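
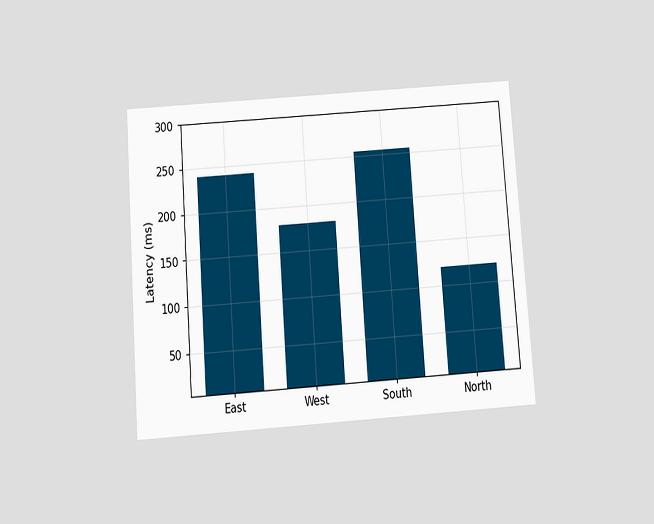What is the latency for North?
The chart is tilted about 4° counter-clockwise and viewed slightly from below. Reading along the chart's y-axis, the North bar reaches 120ms.

120ms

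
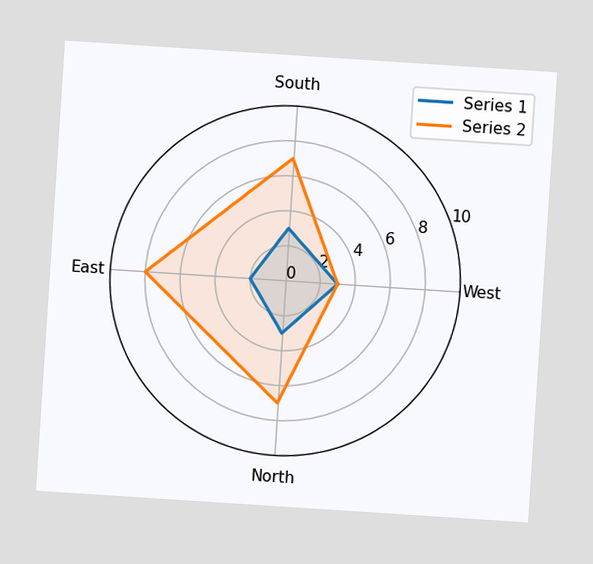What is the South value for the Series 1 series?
The chart is tilted about 4° clockwise. On the South axis, Series 1 reaches 3.

3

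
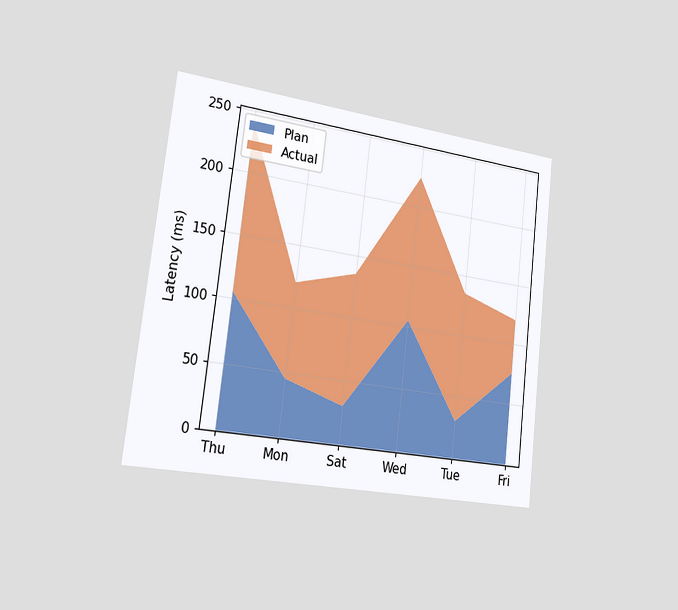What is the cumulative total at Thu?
240ms

The chart is tilted about 7° clockwise and viewed slightly from the left. The stacked total at Thu reaches 240ms.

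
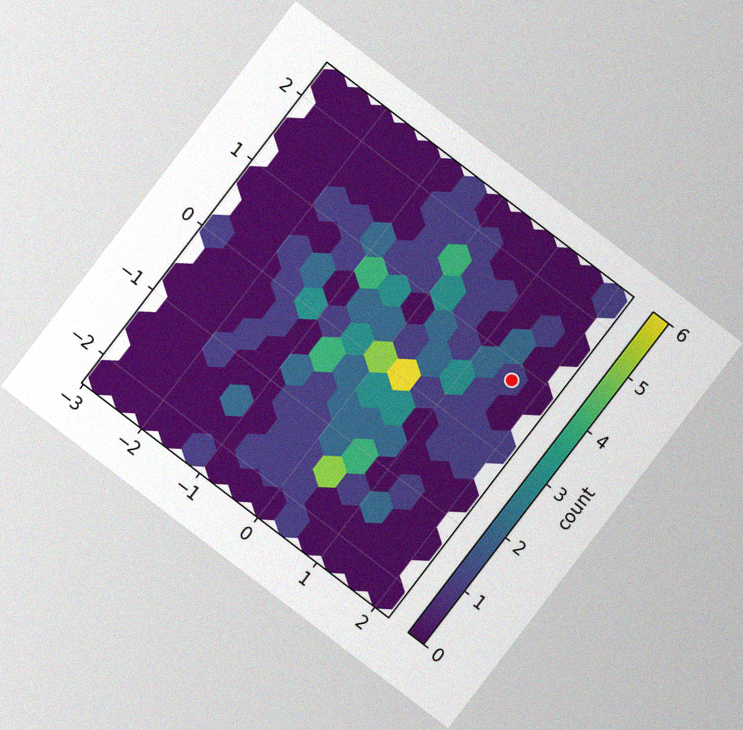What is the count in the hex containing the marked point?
The chart is tilted about 37° clockwise, with some photo noise. The marked hex reads 1 on the colorbar.

1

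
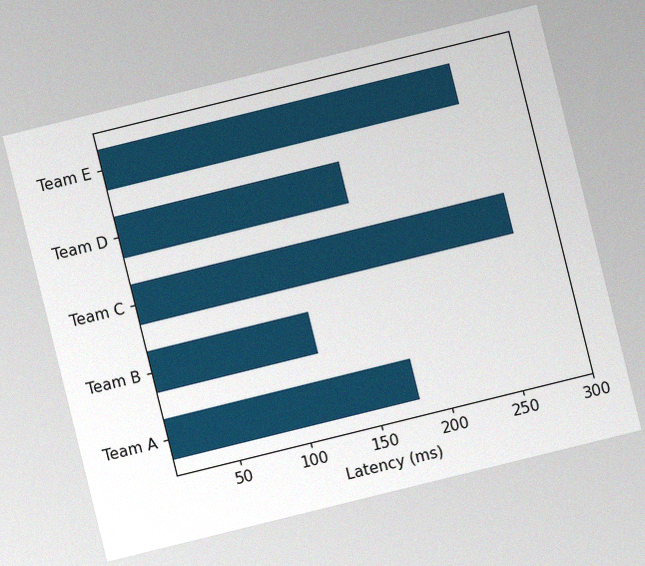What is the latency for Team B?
The chart is tilted about 14° counter-clockwise, with some photo noise. Reading along the chart's x-axis, the Team B bar reaches 120ms.

120ms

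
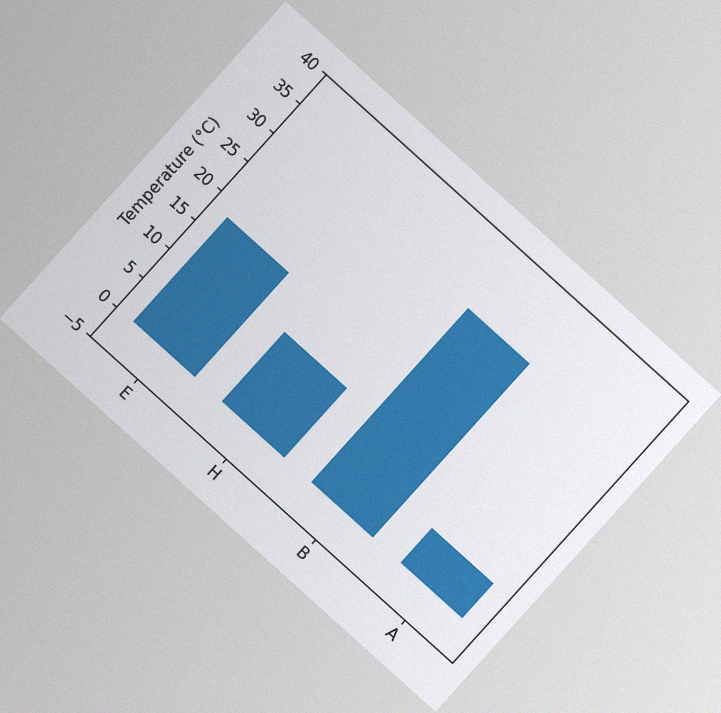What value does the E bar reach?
The chart is tilted about 42° clockwise, with some photo noise. Reading along the chart's y-axis, the E bar reaches 18°C.

18°C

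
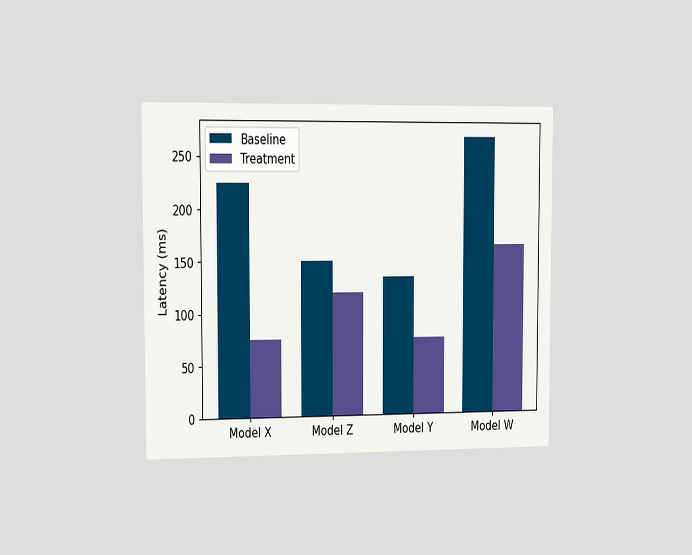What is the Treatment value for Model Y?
75ms

The chart is viewed slightly from the left. The Treatment bar at Model Y reaches 75ms on the y-axis.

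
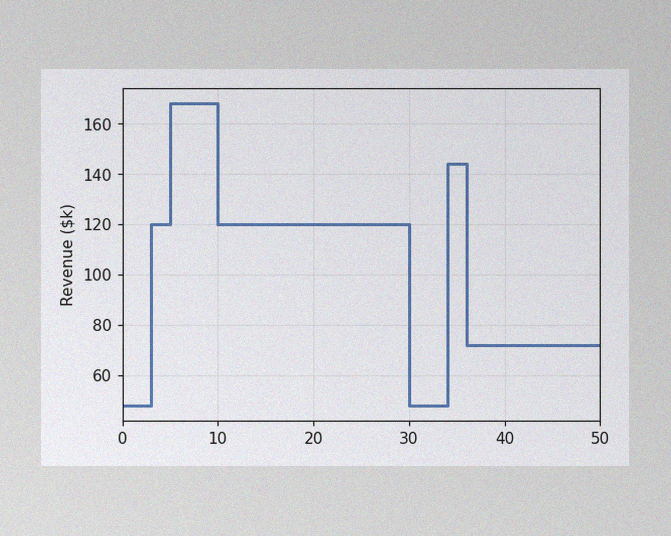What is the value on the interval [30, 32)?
The image has some photo noise and uneven lighting. On [30, 32) the step sits at $48k.

$48k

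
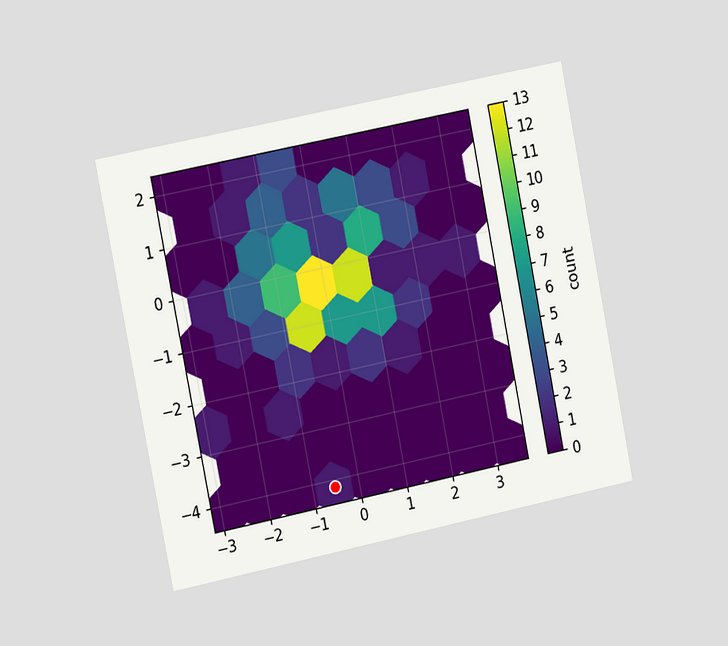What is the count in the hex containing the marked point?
The chart is tilted about 11° counter-clockwise and viewed slightly from the left. The marked hex reads 1 on the colorbar.

1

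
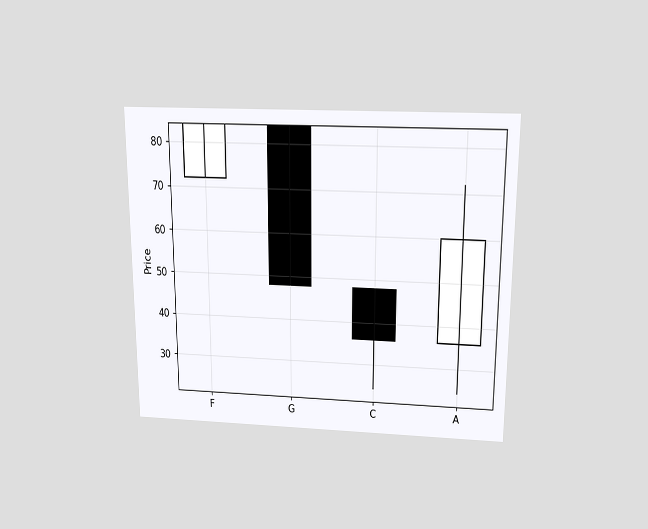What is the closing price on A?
The chart is viewed slightly from above. The A candle closes at 60.

60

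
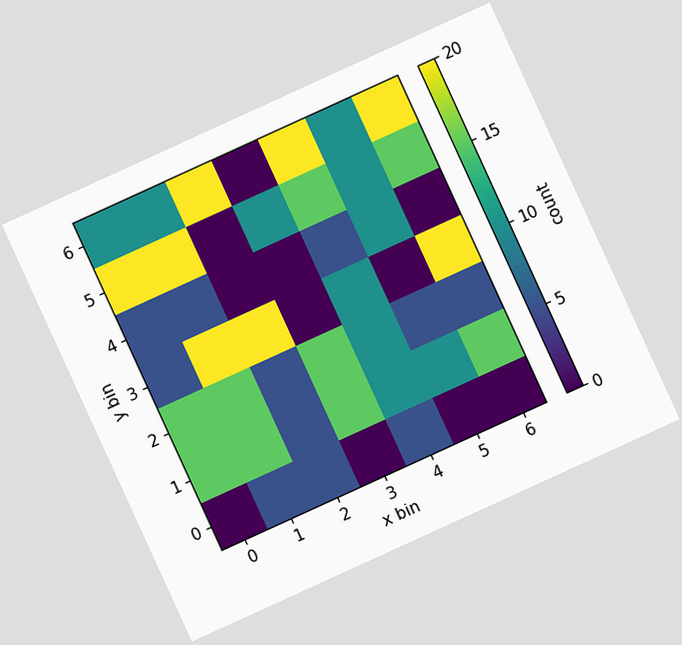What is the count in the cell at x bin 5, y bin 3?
The chart is tilted about 25° counter-clockwise. Matching the cell (5, 3) against the colorbar gives 0.

0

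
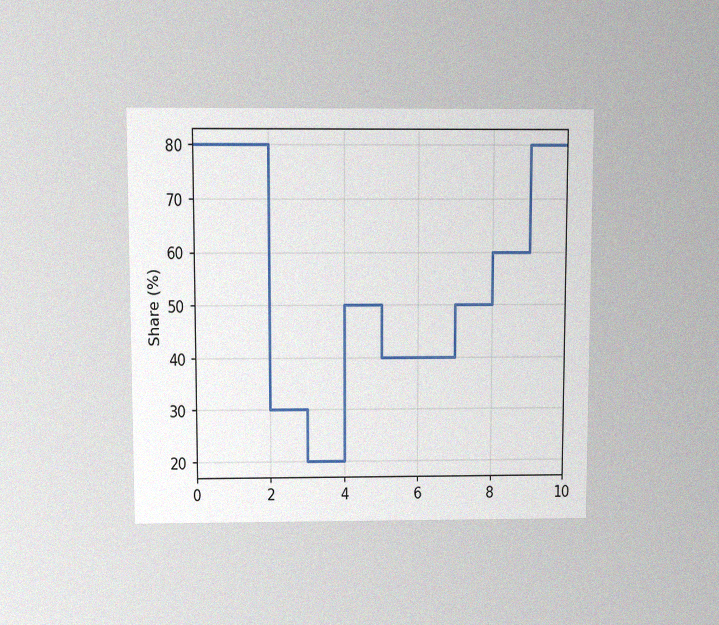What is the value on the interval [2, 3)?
30%

The chart is viewed slightly from above, with some photo noise. On [2, 3) the step sits at 30%.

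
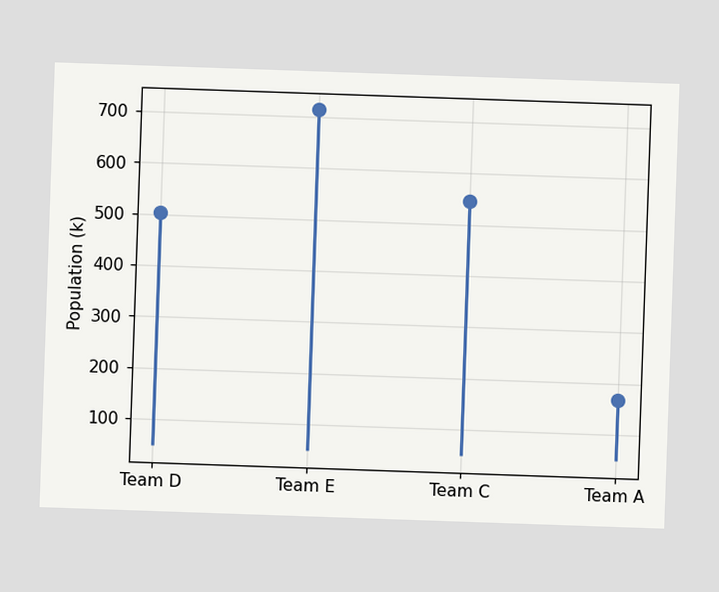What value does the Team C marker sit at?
The Team C marker sits at 546k.

546k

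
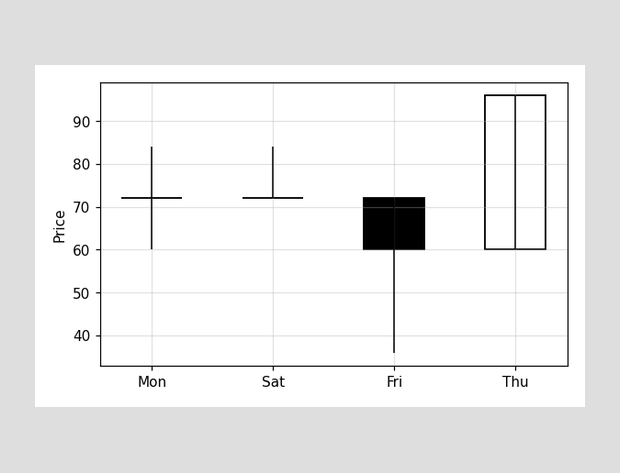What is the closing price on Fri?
The Fri candle closes at 60.

60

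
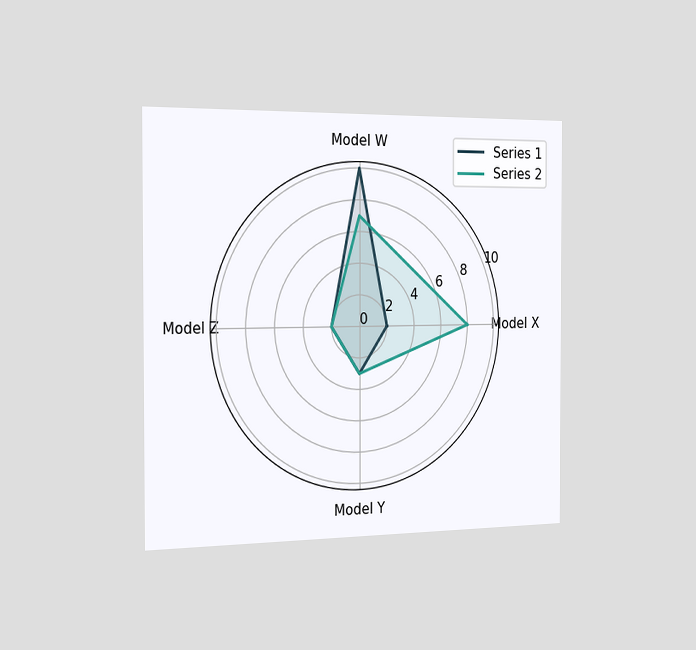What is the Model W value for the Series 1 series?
The chart is viewed slightly from the left. On the Model W axis, Series 1 reaches 10.

10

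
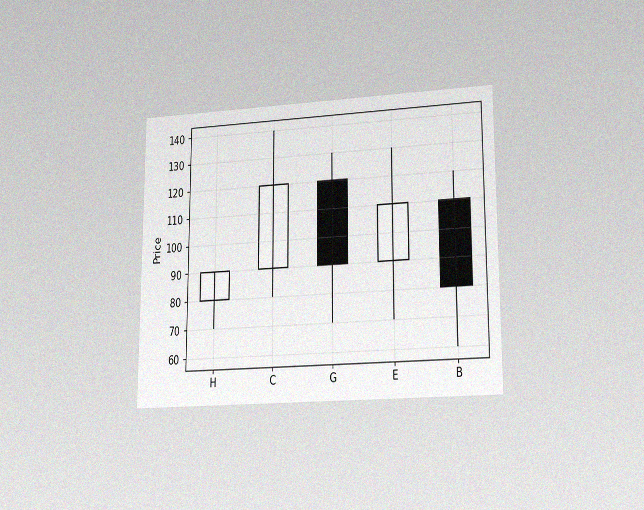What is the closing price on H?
The chart is viewed at a slight angle, with some photo noise. The H candle closes at 90.

90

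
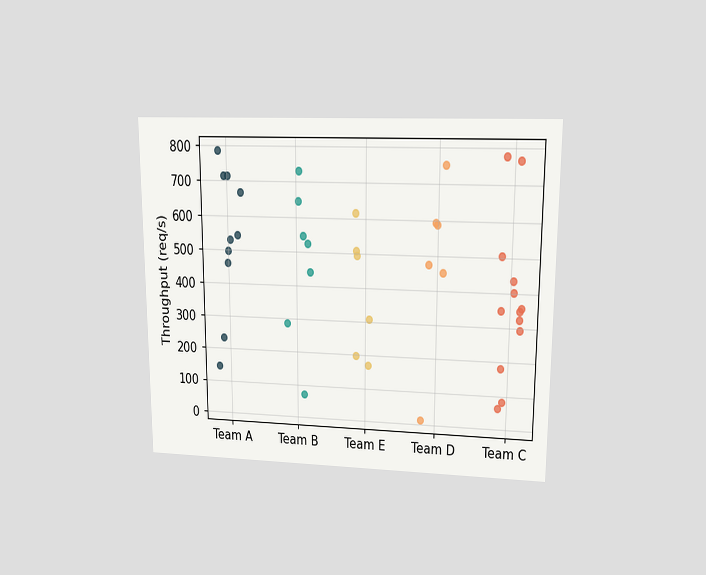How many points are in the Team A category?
10

The chart is viewed at a slight angle. Counting the markers in the Team A column gives 10.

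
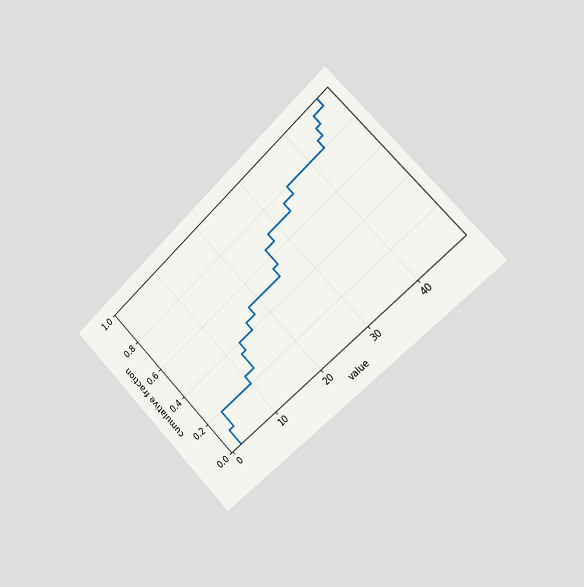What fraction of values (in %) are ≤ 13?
The chart is tilted about 45° counter-clockwise and viewed slightly from the right. At x=13 the ECDF step is at 40%.

40%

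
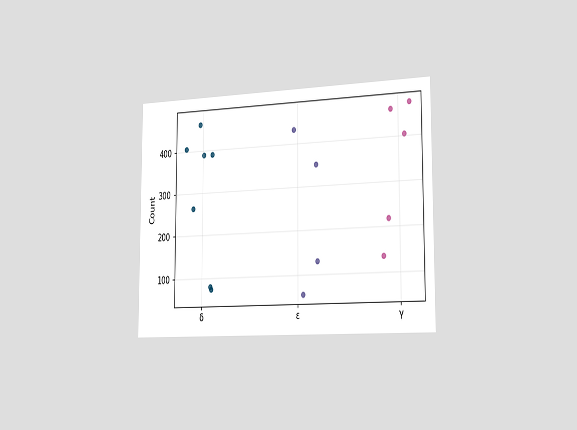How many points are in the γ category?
5

The chart is viewed slightly from the right. Counting the markers in the γ column gives 5.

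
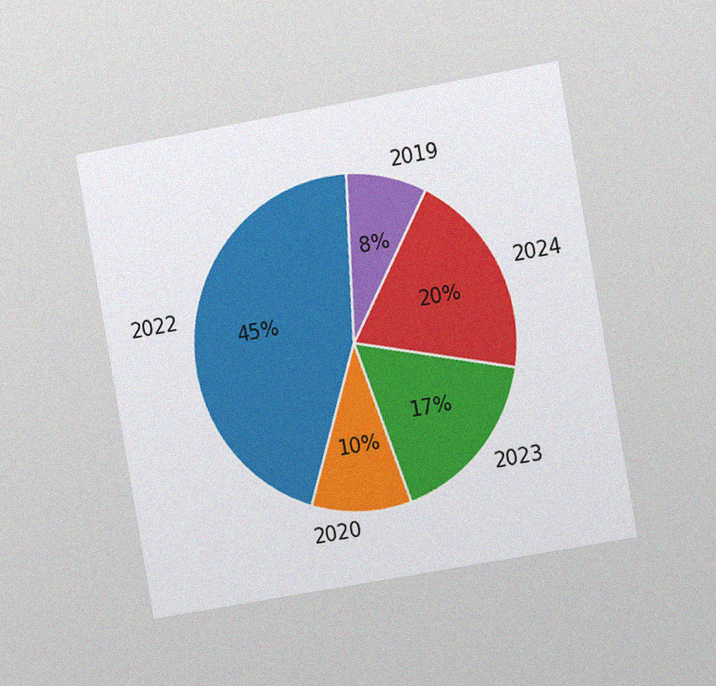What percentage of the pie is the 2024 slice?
The chart is tilted about 10° counter-clockwise and viewed slightly from the right, with some photo noise. The 2024 slice takes up 20% of the pie.

20%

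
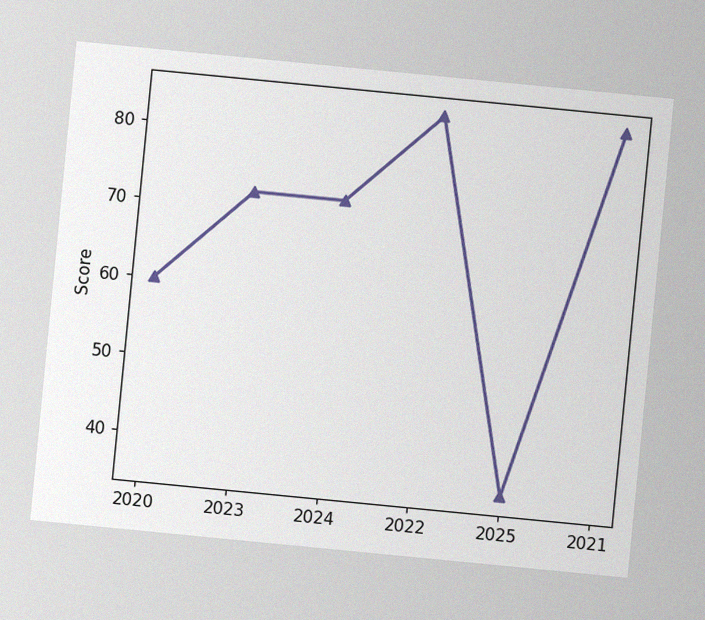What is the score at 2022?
The chart is tilted about 6° clockwise, with some photo noise. At 2022, the line is at 84.

84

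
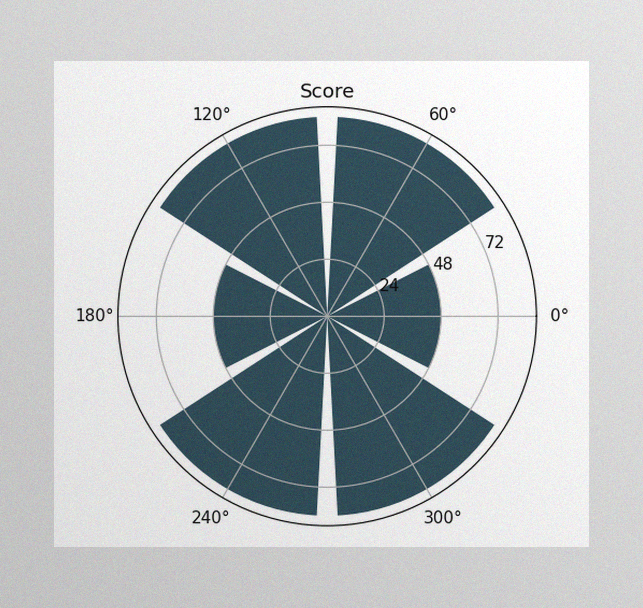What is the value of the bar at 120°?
The image has some photo noise and uneven lighting. The bar at 120° reaches 84 on the radial axis.

84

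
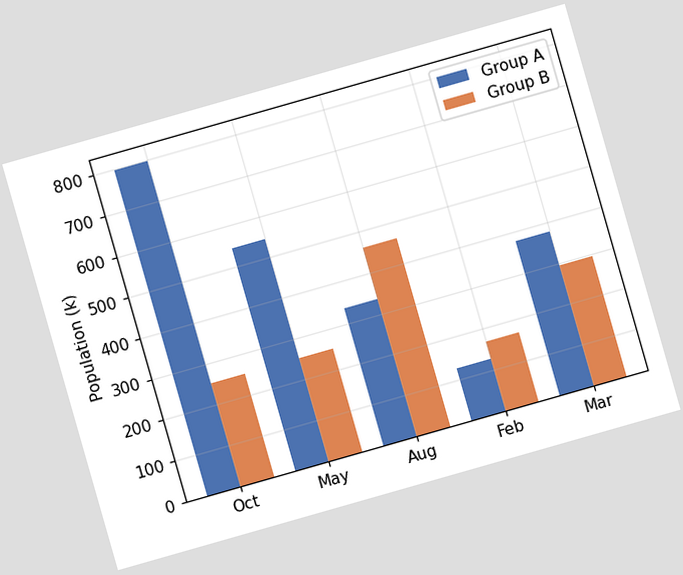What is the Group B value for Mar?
The chart is tilted about 16° counter-clockwise. The Group B bar at Mar reaches 294k on the y-axis.

294k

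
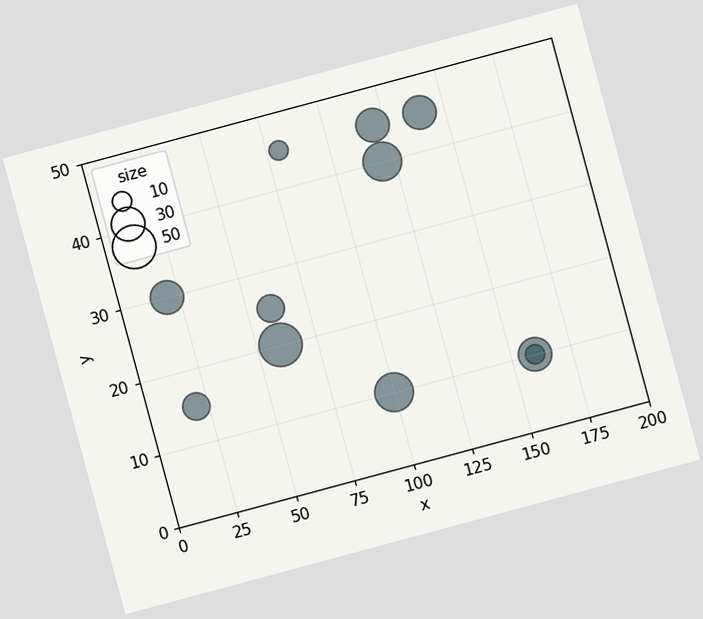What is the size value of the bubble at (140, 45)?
30

The chart is tilted about 15° counter-clockwise. Matching the bubble at (140, 45) against the size legend gives 30.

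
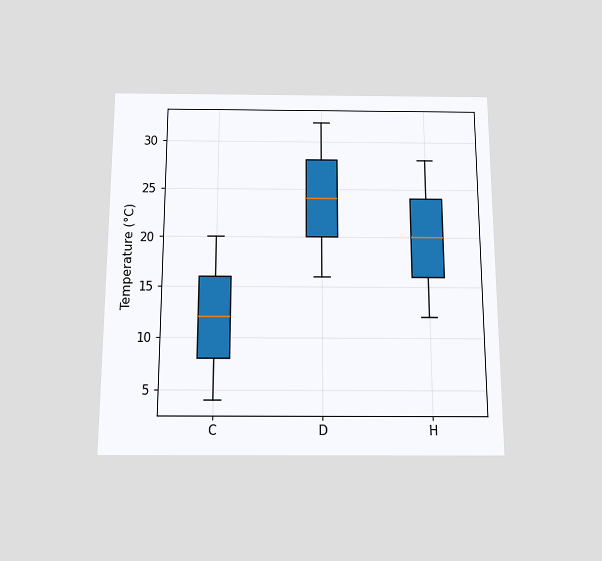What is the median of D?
24°C

The chart is viewed slightly from below. The median line in the D box sits at 24°C.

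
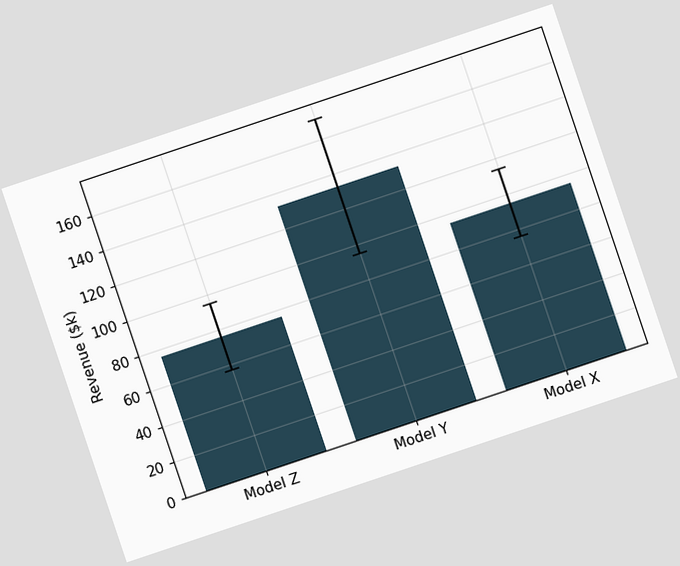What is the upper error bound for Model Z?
The chart is tilted about 19° counter-clockwise. The Model Z bar's upper whisker reaches $95k.

$95k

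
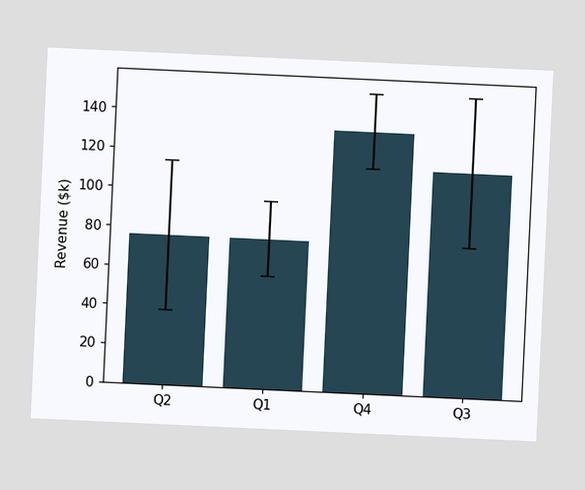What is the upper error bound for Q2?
The chart is tilted about 3° clockwise. The Q2 bar's upper whisker reaches $114k.

$114k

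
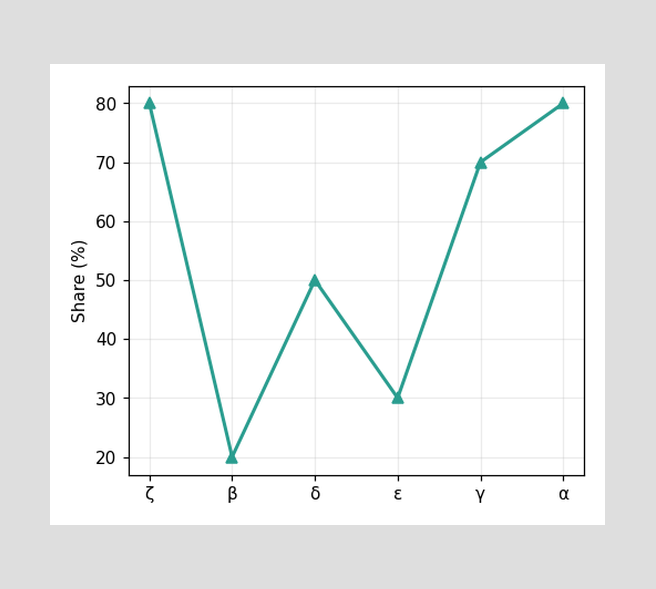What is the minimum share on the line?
The lowest point is at β, and reading across to the y-axis gives 20%.

20%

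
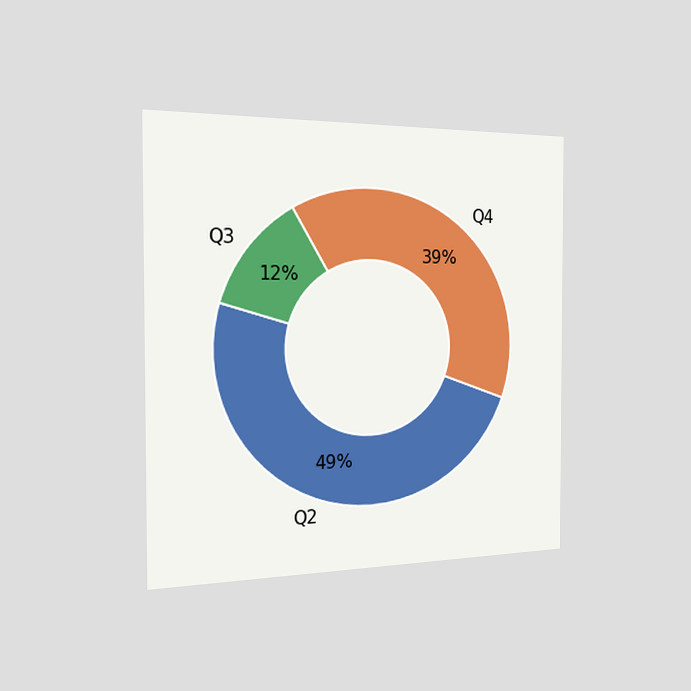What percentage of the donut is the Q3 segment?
The chart is viewed slightly from the left. The Q3 segment takes up 12% of the ring.

12%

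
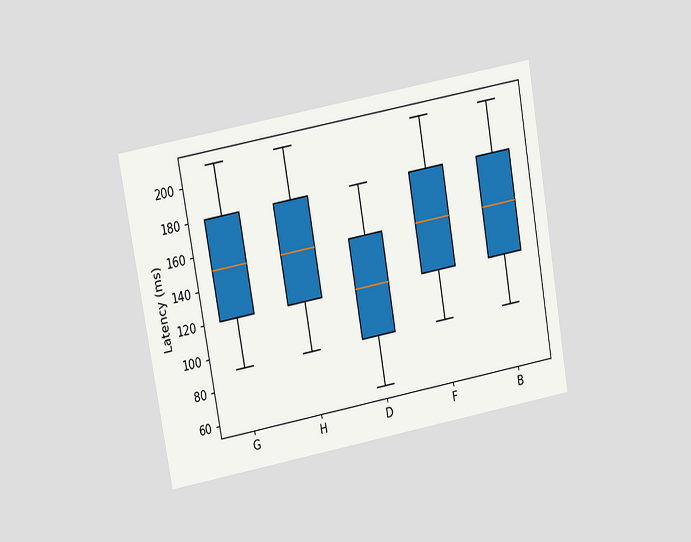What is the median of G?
The chart is tilted about 10° counter-clockwise and viewed slightly from above. The median line in the G box sits at 150ms.

150ms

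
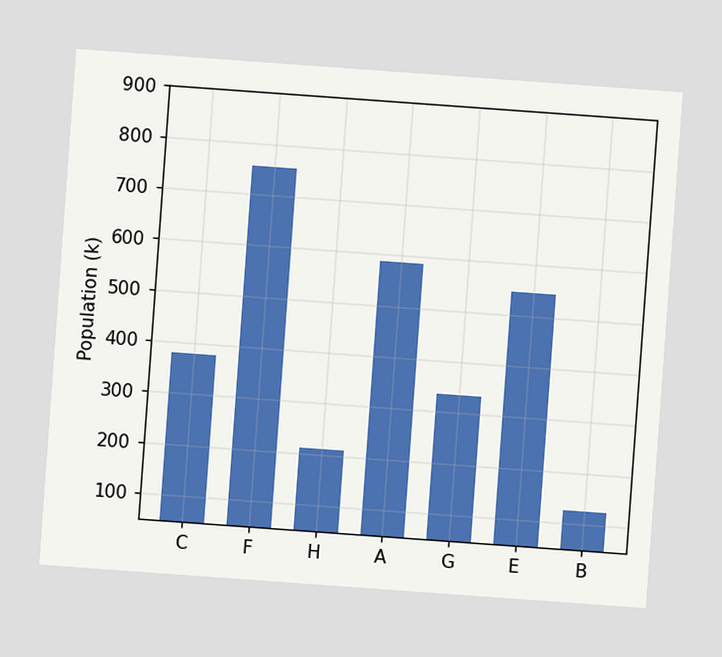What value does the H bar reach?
210k

The chart is tilted about 4° clockwise. Reading along the chart's y-axis, the H bar reaches 210k.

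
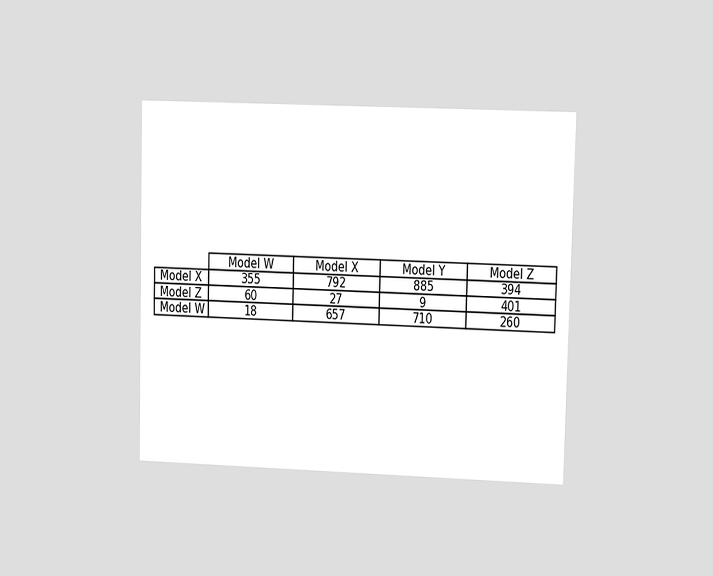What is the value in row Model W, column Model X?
The chart is viewed at a slight angle. The (Model W, Model X) cell reads 657.

657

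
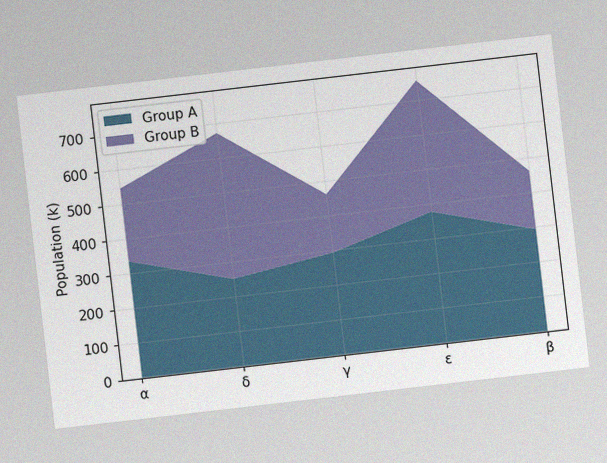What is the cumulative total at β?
The chart is tilted about 7° counter-clockwise, with some photo noise. The stacked total at β reaches 462k.

462k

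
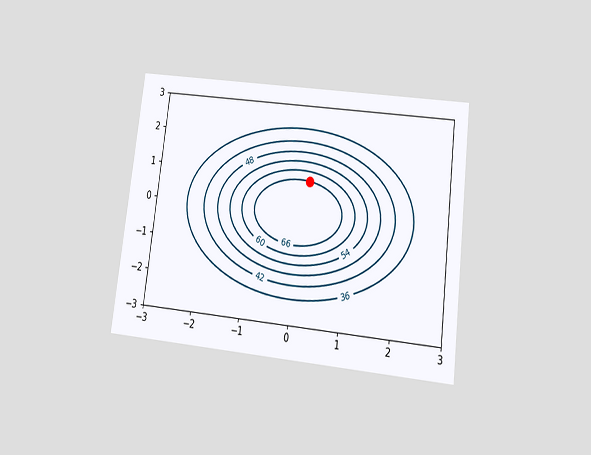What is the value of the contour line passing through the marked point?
The chart is tilted about 7° clockwise and viewed slightly from below. The marked point sits on the contour labelled 66.

66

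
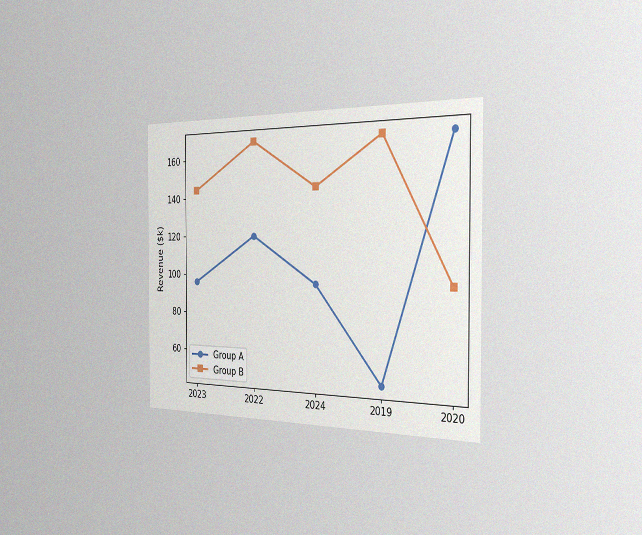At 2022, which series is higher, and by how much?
The chart is viewed slightly from the right, with some photo noise. At 2022, Group B sits above the other line by $48k.

Group B, by $48k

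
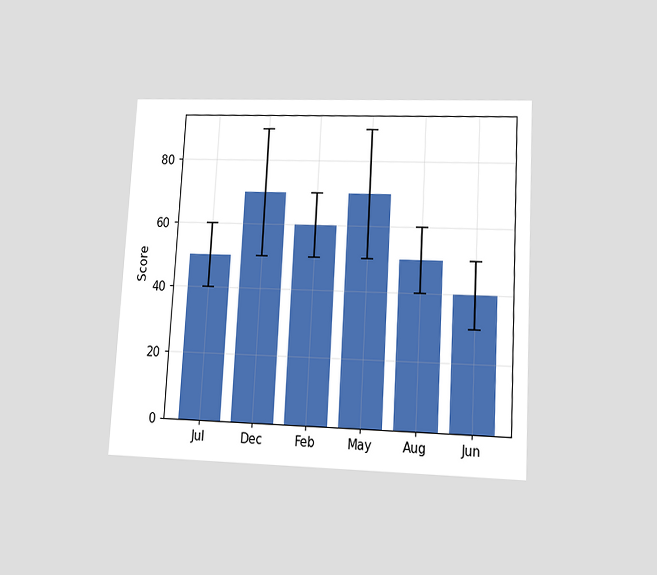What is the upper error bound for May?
The chart is tilted about 3° clockwise and viewed at a slight angle. The May bar's upper whisker reaches 90.

90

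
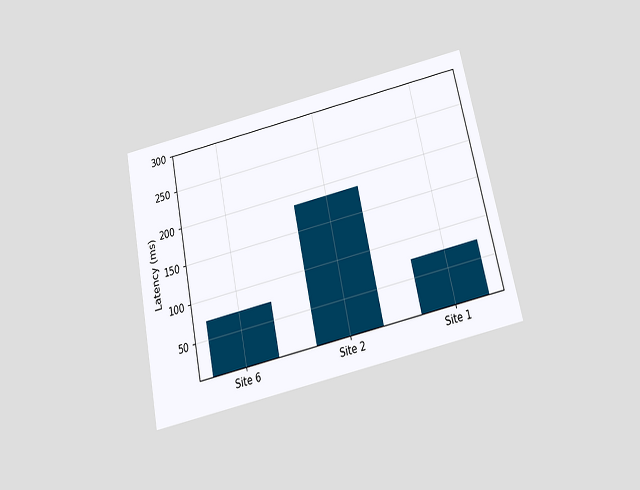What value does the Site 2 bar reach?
185ms

The chart is tilted about 12° counter-clockwise and viewed slightly from below. Reading along the chart's y-axis, the Site 2 bar reaches 185ms.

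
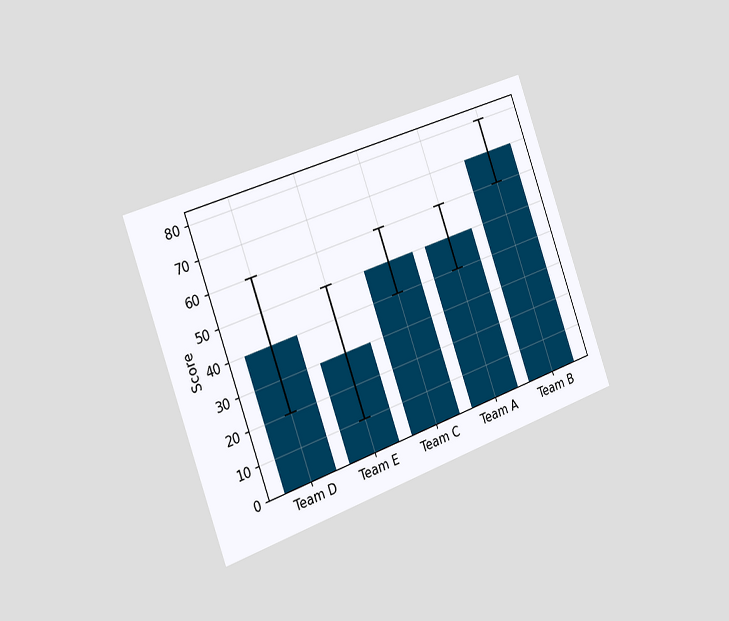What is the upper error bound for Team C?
60

The chart is tilted about 20° counter-clockwise and viewed slightly from the left. The Team C bar's upper whisker reaches 60.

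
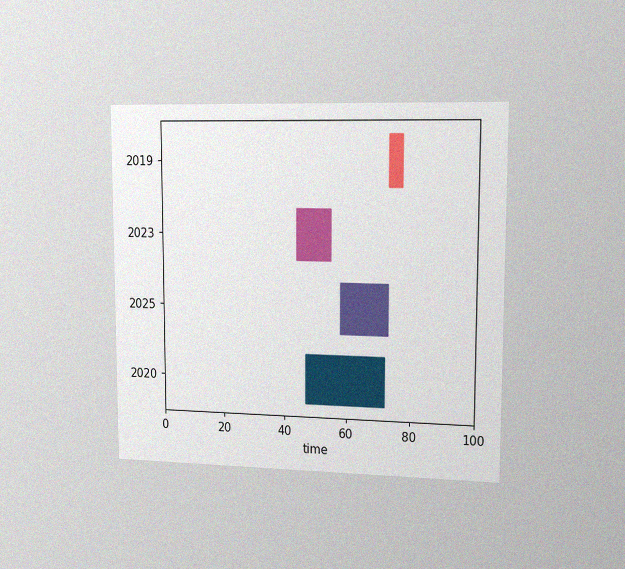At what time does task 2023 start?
The chart is viewed slightly from the right, with some photo noise. The 2023 bar begins at t=44.

44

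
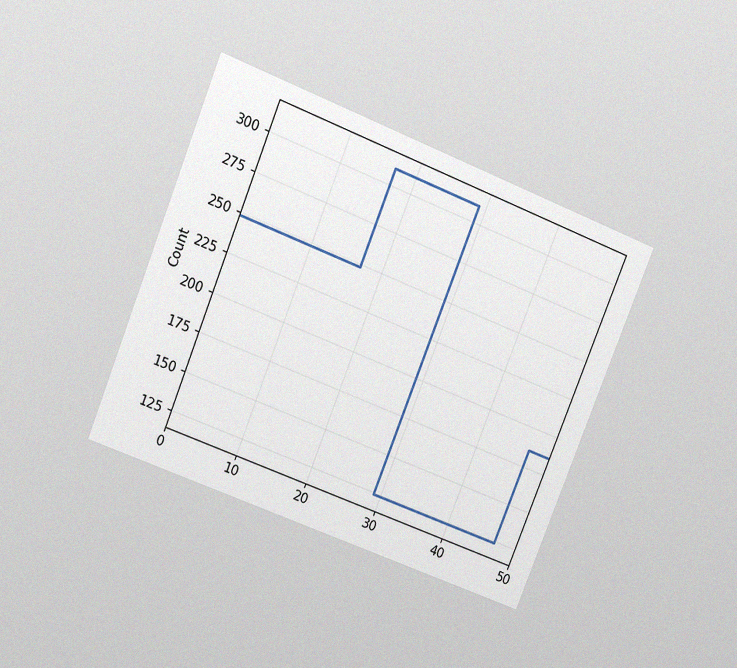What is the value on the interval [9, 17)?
The chart is tilted about 22° clockwise and viewed at a slight angle, with some photo noise. On [9, 17) the step sits at 248.

248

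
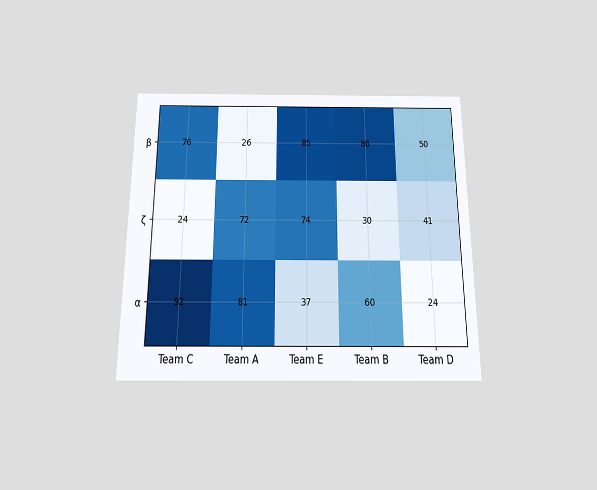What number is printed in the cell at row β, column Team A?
The chart is viewed slightly from below. The (β, Team A) cell reads 26.

26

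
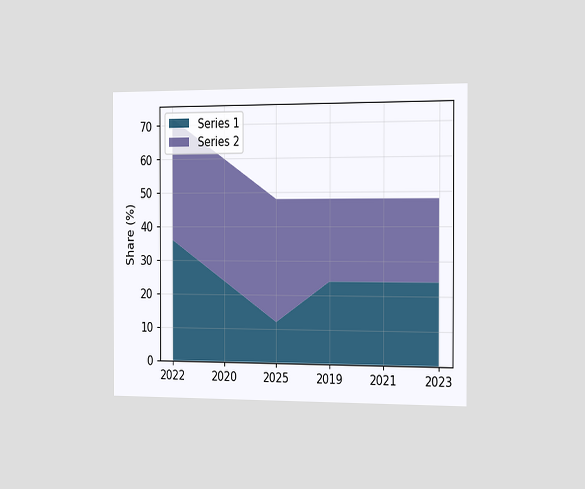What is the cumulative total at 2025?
48%

The chart is viewed slightly from the right. The stacked total at 2025 reaches 48%.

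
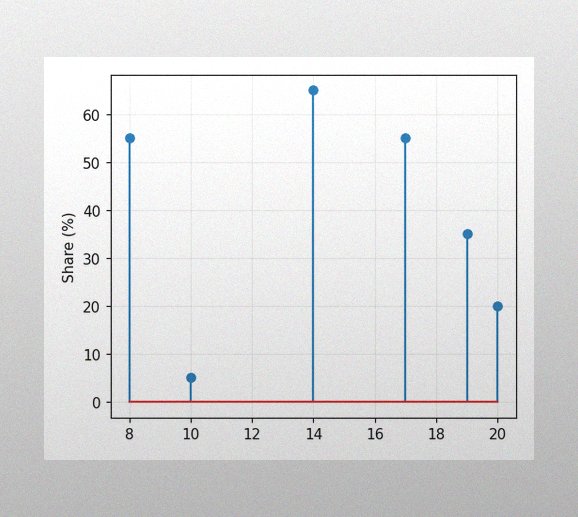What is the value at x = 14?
The image has some photo noise and uneven lighting. The stem at x=14 reaches 65%.

65%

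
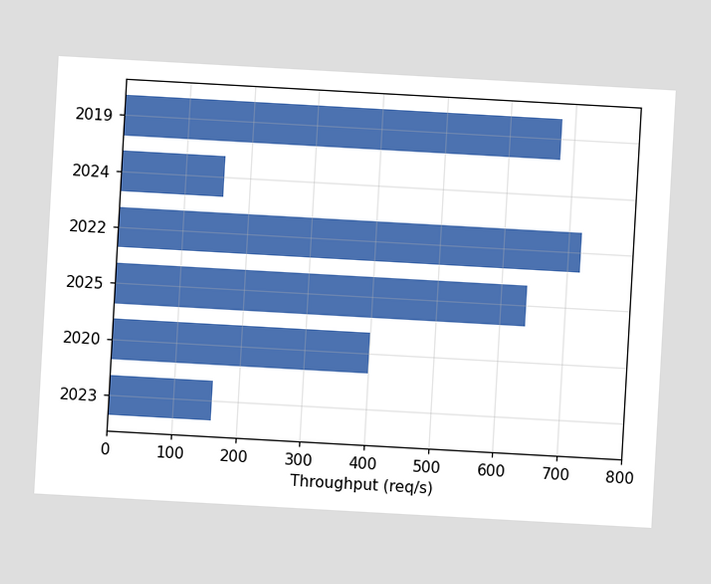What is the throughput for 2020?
The chart is tilted about 3° clockwise. Reading along the chart's x-axis, the 2020 bar reaches 400req/s.

400req/s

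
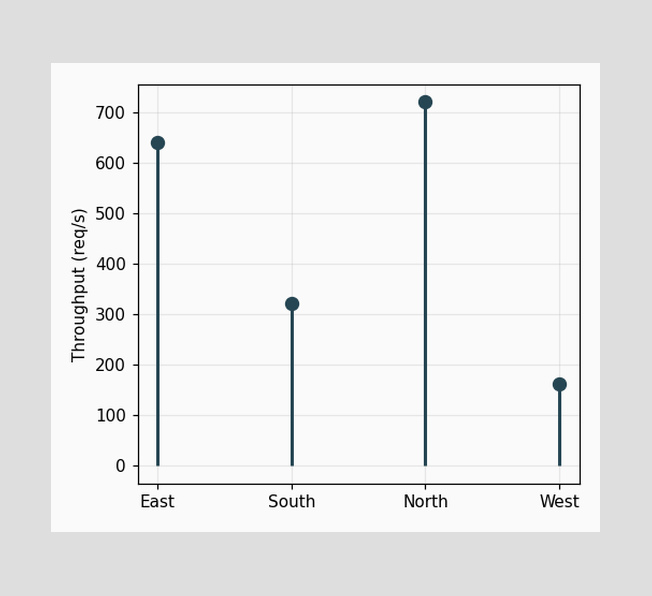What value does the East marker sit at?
The East marker sits at 640req/s.

640req/s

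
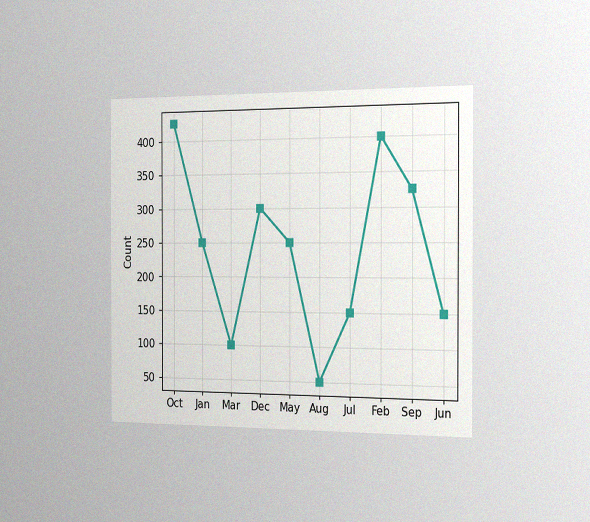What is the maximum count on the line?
The chart is viewed slightly from the right, with some photo noise. The highest point is at Oct, and reading across to the y-axis gives 425.

425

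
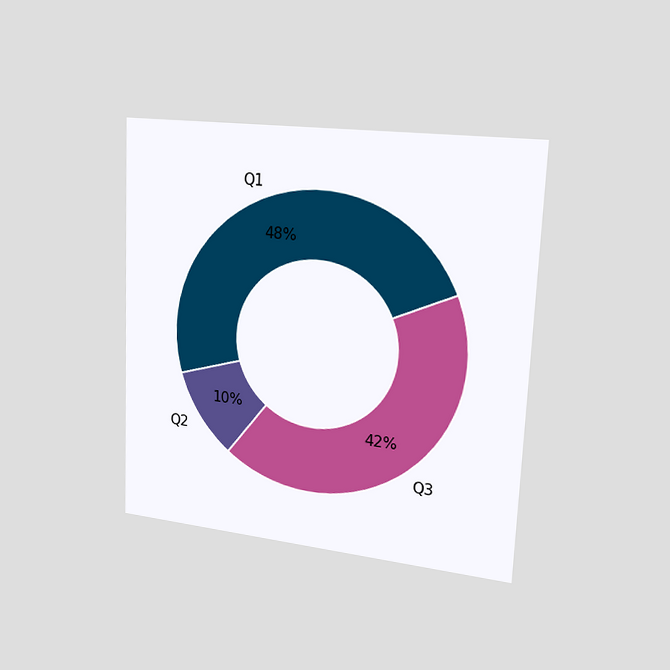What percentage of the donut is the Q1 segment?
48%

The chart is tilted about 2° clockwise and viewed slightly from the right. The Q1 segment takes up 48% of the ring.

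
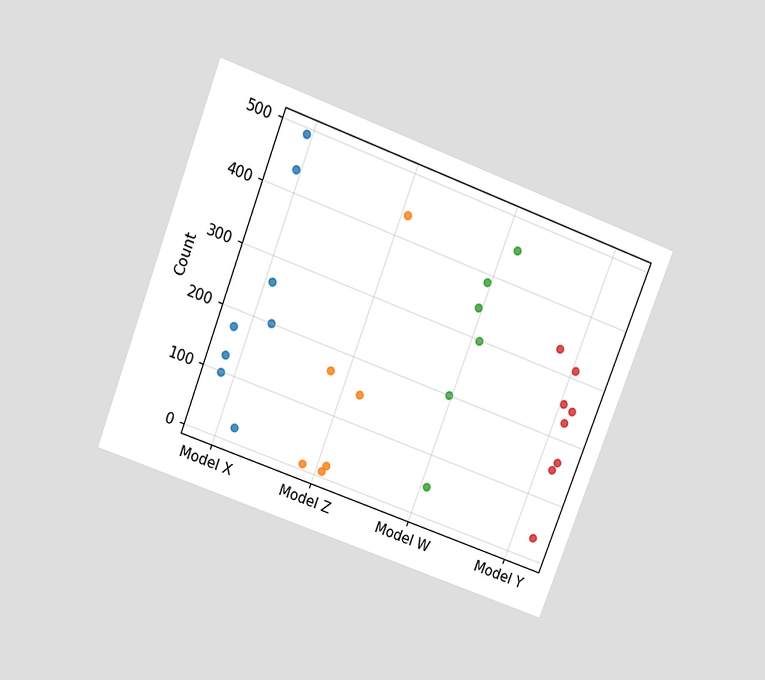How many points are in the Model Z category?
6

The chart is tilted about 21° clockwise and viewed slightly from above. Counting the markers in the Model Z column gives 6.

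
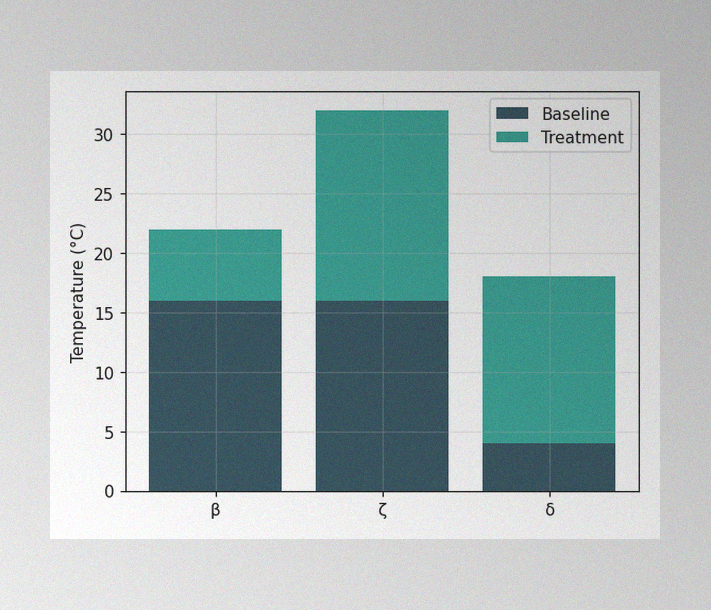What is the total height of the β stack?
22°C

The image has some photo noise and uneven lighting. The β stack's top reaches 22°C on the y-axis.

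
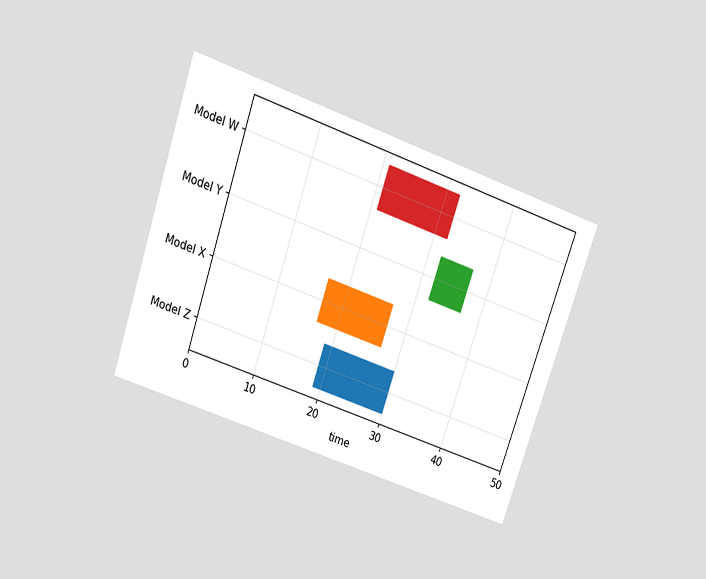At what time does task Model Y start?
32

The chart is tilted about 19° clockwise and viewed slightly from above. The Model Y bar begins at t=32.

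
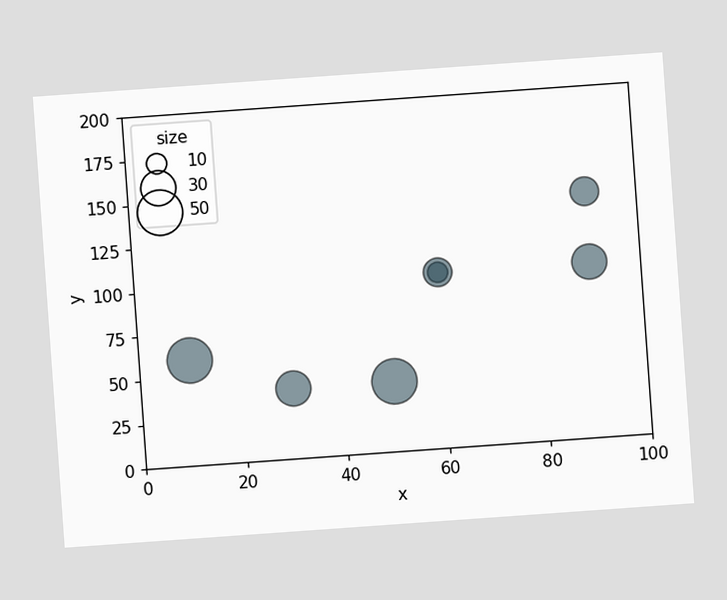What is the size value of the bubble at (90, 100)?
The chart is tilted about 4° counter-clockwise. Matching the bubble at (90, 100) against the size legend gives 30.

30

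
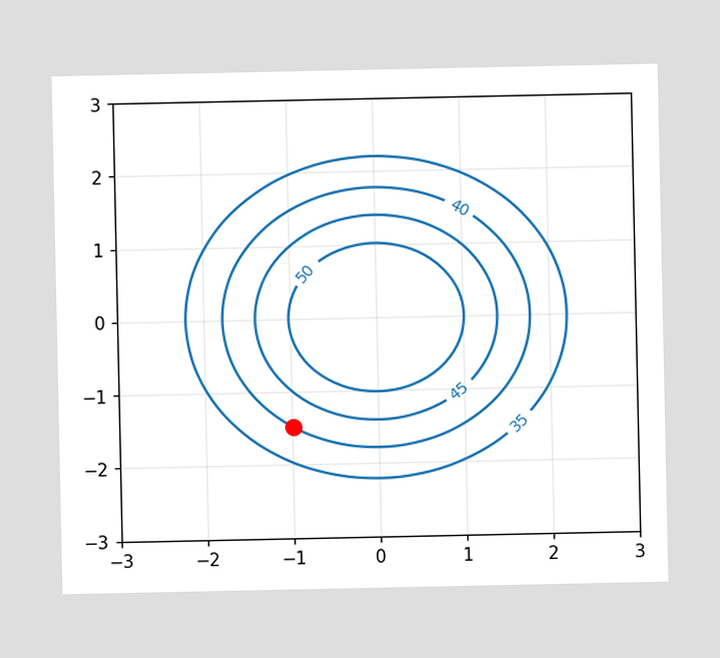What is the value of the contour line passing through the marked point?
40

The marked point sits on the contour labelled 40.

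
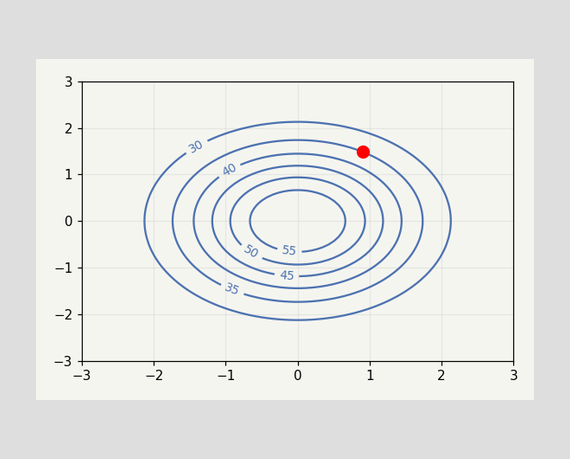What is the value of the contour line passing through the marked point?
The marked point sits on the contour labelled 35.

35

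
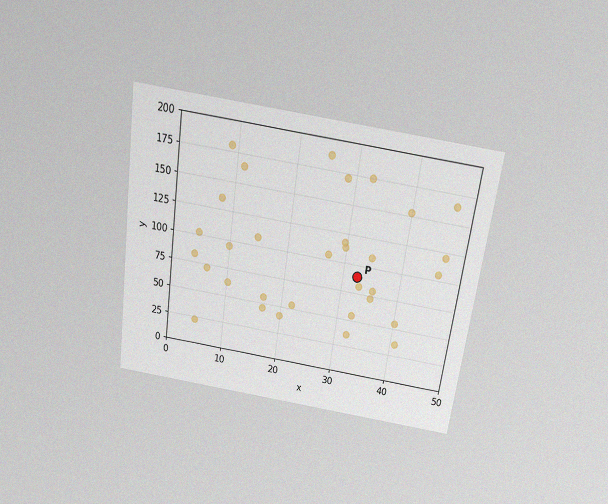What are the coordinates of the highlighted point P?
(32.5, 90)

The chart is tilted about 8° clockwise and viewed slightly from above, with some photo noise. Following the gridlines from P to each axis, P sits at (32.5, 90).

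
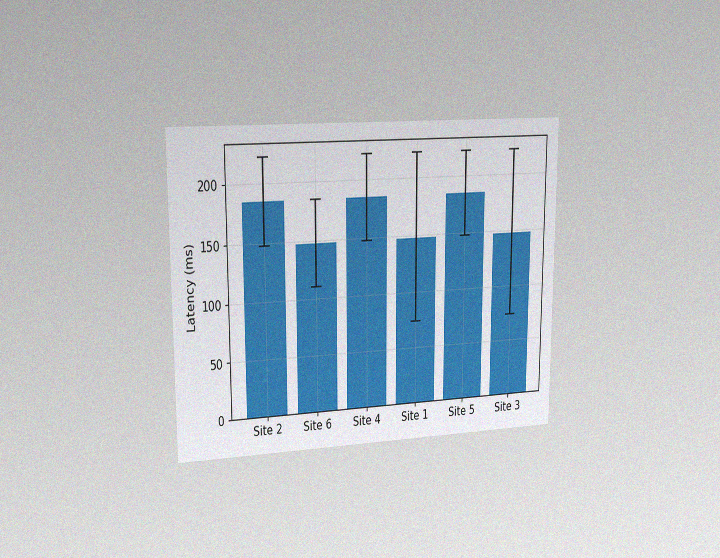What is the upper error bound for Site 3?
The chart is viewed slightly from the left, with some photo noise. The Site 3 bar's upper whisker reaches 222ms.

222ms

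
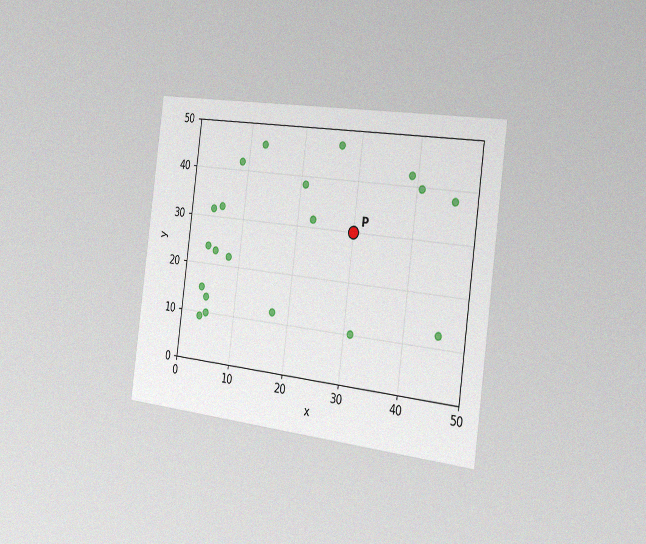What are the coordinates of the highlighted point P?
The chart is tilted about 7° clockwise and viewed slightly from the right, with some photo noise. Following the gridlines from P to each axis, P sits at (30, 30).

(30, 30)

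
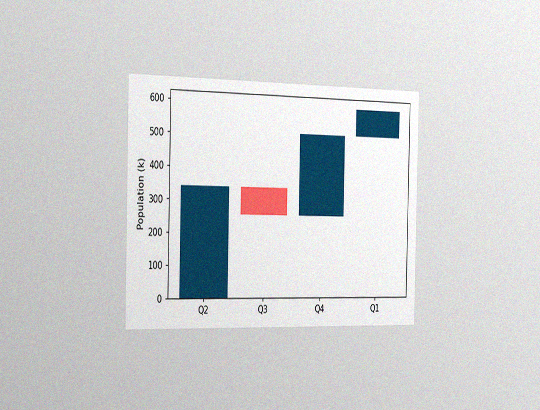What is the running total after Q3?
The chart is viewed slightly from the left, with some photo noise. After Q3 the running total reaches 255k.

255k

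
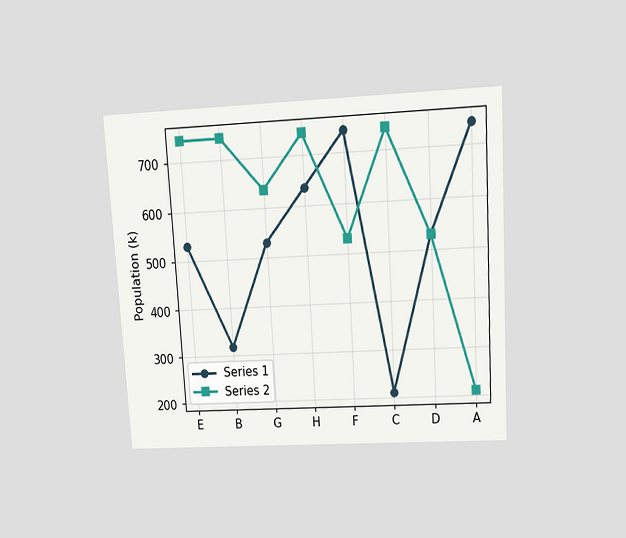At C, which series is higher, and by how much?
The chart is tilted about 3° counter-clockwise and viewed slightly from above. At C, Series 2 sits above the other line by 530k.

Series 2, by 530k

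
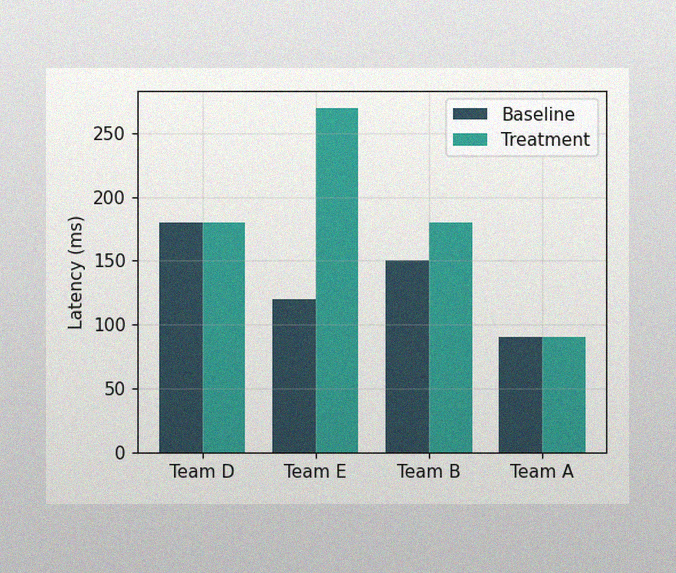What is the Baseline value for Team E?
The image has some photo noise and uneven lighting. The Baseline bar at Team E reaches 120ms on the y-axis.

120ms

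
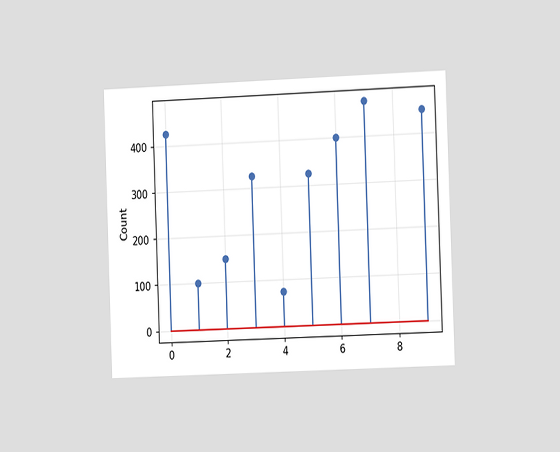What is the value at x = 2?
150

The chart is tilted about 2° counter-clockwise and viewed slightly from the right. The stem at x=2 reaches 150.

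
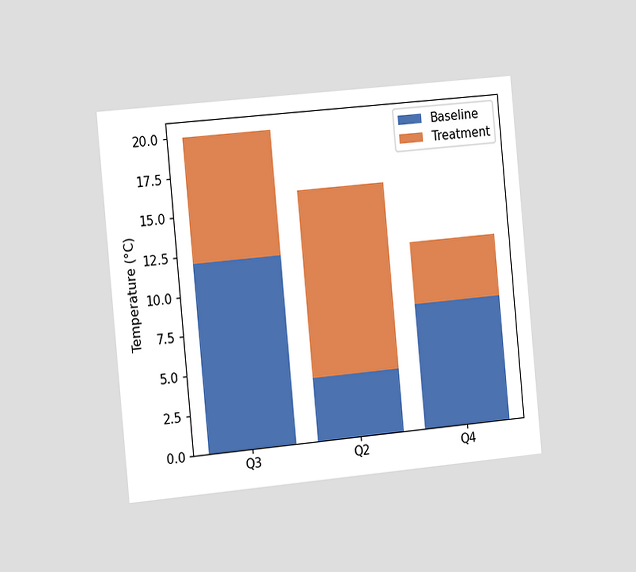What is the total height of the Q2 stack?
16°C

The chart is tilted about 5° counter-clockwise and viewed slightly from the left. The Q2 stack's top reaches 16°C on the y-axis.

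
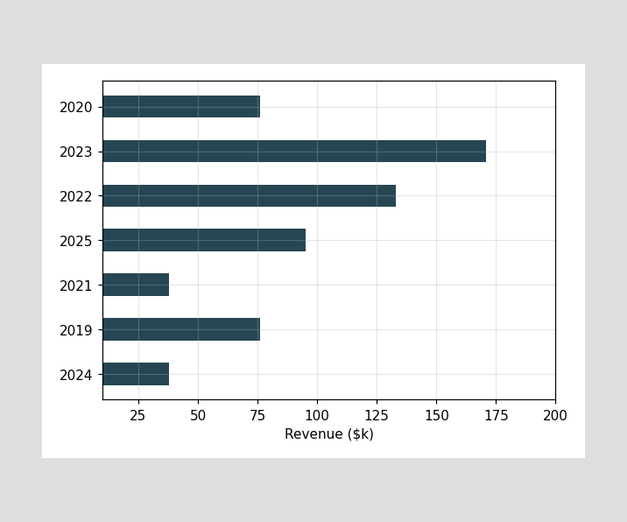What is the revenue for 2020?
$76k

Reading along the chart's x-axis, the 2020 bar reaches $76k.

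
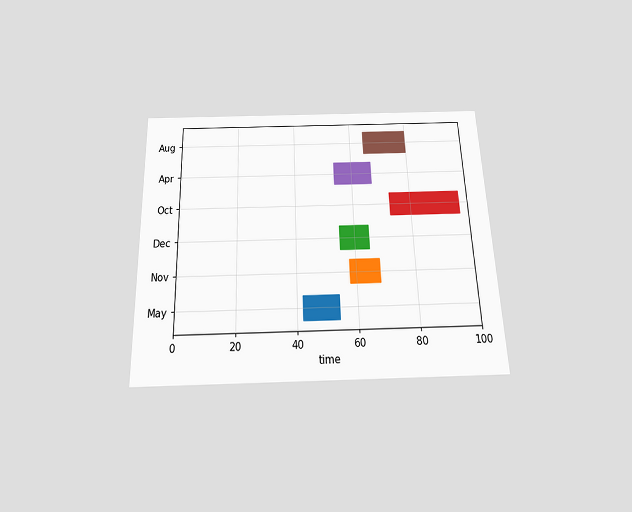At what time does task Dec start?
The chart is tilted about 2° counter-clockwise and viewed slightly from below. The Dec bar begins at t=55.

55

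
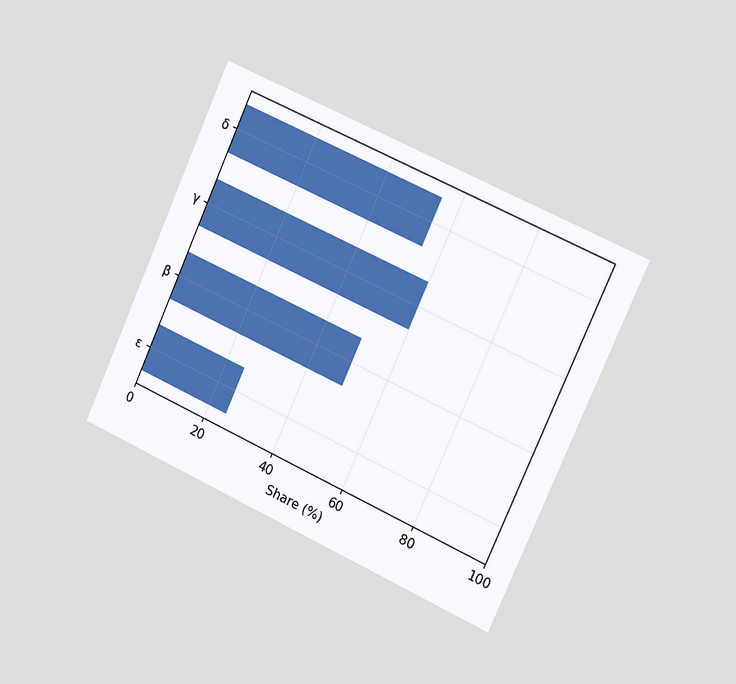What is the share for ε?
25%

The chart is tilted about 24° clockwise and viewed slightly from the right. Reading along the chart's x-axis, the ε bar reaches 25%.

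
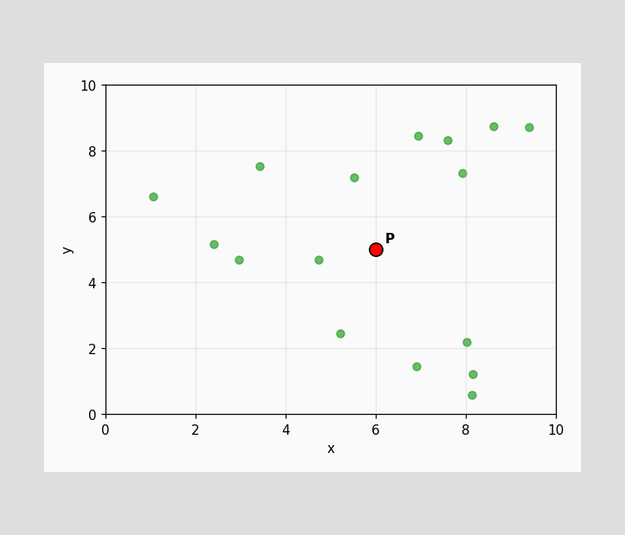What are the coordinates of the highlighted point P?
(6, 5)

Following the gridlines from P to each axis, P sits at (6, 5).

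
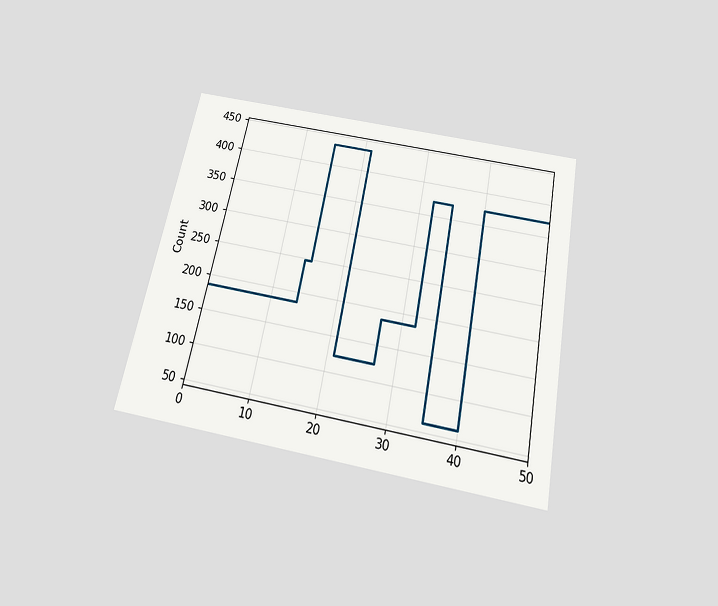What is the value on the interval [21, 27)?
124

The chart is tilted about 11° clockwise and viewed slightly from below. On [21, 27) the step sits at 124.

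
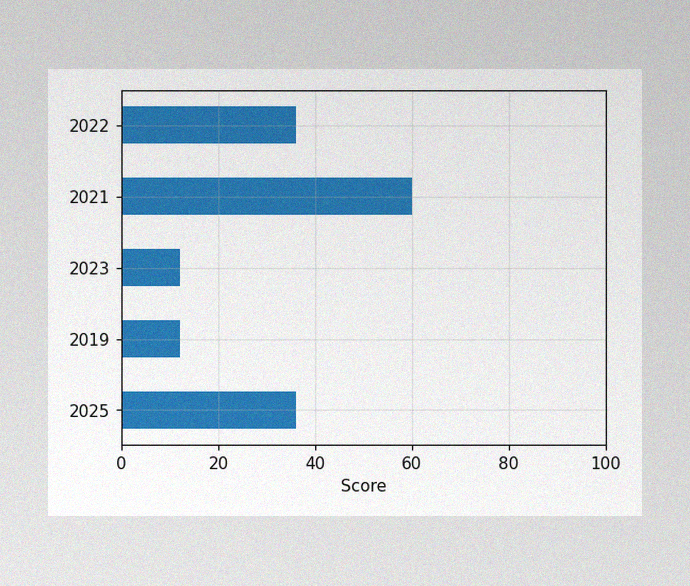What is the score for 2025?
The image has some photo noise and uneven lighting. Reading along the chart's x-axis, the 2025 bar reaches 36.

36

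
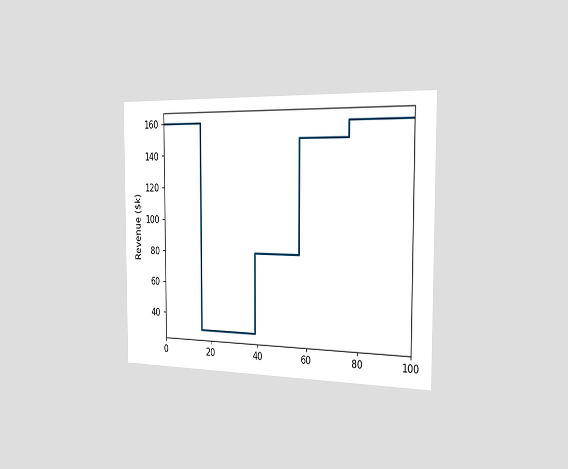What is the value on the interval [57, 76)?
$150k

The chart is viewed slightly from the right. On [57, 76) the step sits at $150k.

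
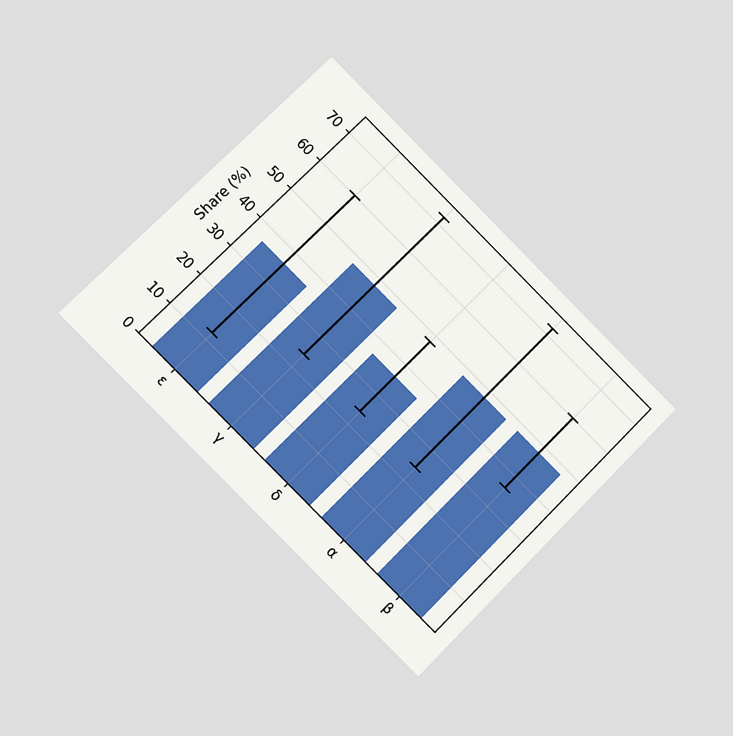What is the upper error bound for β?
60%

The chart is tilted about 45° clockwise and viewed slightly from the left. The β bar's upper whisker reaches 60%.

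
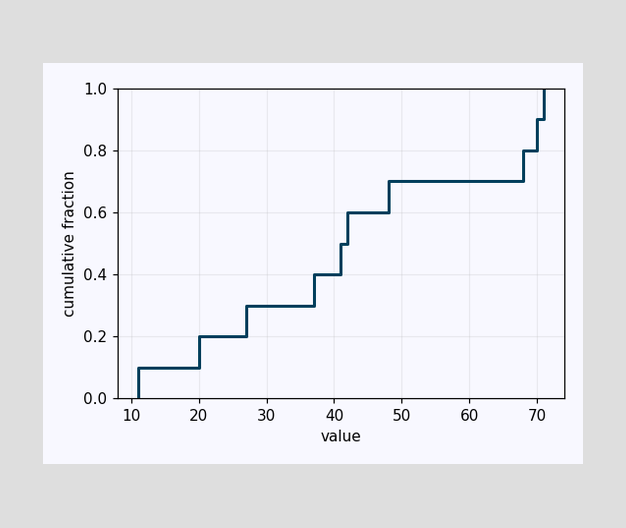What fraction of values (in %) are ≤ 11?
10%

At x=11 the ECDF step is at 10%.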